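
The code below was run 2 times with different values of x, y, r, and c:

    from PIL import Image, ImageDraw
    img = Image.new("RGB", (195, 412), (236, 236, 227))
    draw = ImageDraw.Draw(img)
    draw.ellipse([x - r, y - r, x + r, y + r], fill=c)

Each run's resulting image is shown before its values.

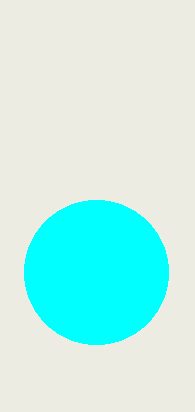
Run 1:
x = 96, y = 272, r = 72, c = 'cyan'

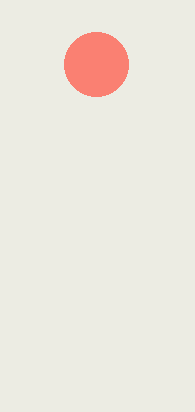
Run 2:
x = 96, y = 64, r = 32, c = 'salmon'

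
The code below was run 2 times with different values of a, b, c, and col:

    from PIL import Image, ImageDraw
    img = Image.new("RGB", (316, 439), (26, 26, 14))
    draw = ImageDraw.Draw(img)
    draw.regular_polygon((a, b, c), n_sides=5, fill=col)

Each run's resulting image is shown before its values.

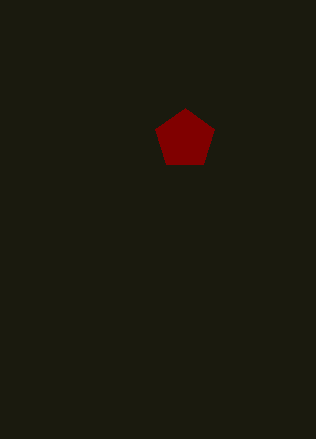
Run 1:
a = 185
b = 139
c = 31
col = 'maroon'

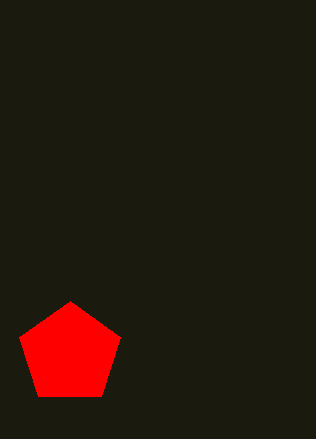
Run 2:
a = 70; b = 354; c = 53; col = 'red'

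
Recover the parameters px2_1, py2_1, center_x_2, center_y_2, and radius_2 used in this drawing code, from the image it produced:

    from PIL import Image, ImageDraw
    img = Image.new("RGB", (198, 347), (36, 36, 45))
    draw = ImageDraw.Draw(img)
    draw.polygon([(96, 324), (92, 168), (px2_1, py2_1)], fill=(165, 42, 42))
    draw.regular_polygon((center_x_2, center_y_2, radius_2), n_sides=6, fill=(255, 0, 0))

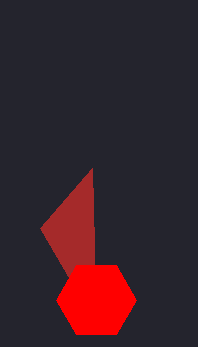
px2_1 = 40, py2_1 = 228, center_x_2 = 96, center_y_2 = 300, radius_2 = 40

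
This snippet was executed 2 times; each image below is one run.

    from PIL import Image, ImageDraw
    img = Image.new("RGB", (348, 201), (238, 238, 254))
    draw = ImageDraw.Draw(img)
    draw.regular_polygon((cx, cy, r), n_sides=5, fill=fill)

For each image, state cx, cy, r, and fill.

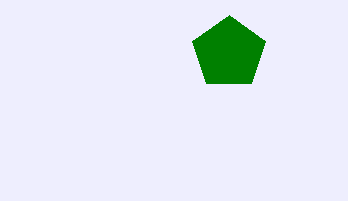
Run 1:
cx = 229, cy = 53, r = 38, fill = 'green'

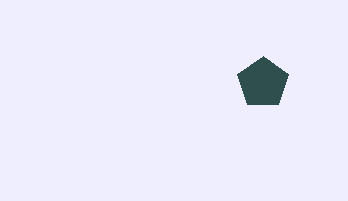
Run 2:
cx = 263
cy = 83
r = 27
fill = 'darkslategray'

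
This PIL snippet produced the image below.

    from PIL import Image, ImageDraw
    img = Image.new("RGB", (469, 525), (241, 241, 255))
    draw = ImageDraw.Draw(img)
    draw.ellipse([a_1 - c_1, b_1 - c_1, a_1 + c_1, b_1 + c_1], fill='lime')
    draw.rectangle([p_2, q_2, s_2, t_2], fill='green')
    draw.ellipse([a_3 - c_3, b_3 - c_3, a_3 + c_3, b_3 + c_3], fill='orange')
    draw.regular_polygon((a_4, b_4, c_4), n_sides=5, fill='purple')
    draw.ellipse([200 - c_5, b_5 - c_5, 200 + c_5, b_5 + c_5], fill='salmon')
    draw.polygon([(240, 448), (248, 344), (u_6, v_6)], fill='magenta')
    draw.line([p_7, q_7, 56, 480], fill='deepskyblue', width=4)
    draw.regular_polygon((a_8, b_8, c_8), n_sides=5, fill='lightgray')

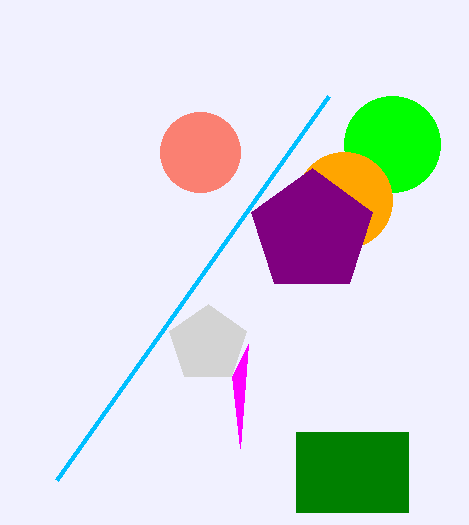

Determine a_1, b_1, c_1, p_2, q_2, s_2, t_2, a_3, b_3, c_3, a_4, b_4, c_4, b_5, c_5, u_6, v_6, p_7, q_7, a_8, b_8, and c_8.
a_1 = 392
b_1 = 144
c_1 = 48
p_2 = 296
q_2 = 432
s_2 = 408
t_2 = 512
a_3 = 344
b_3 = 200
c_3 = 48
a_4 = 312
b_4 = 232
c_4 = 64
b_5 = 152
c_5 = 40
u_6 = 232
v_6 = 376
p_7 = 328
q_7 = 96
a_8 = 208
b_8 = 344
c_8 = 40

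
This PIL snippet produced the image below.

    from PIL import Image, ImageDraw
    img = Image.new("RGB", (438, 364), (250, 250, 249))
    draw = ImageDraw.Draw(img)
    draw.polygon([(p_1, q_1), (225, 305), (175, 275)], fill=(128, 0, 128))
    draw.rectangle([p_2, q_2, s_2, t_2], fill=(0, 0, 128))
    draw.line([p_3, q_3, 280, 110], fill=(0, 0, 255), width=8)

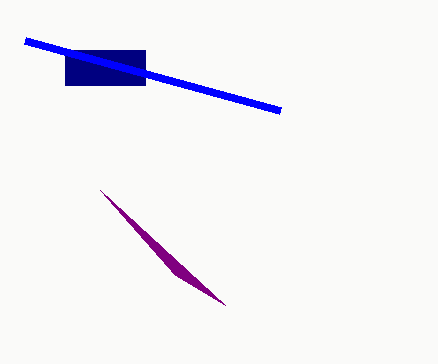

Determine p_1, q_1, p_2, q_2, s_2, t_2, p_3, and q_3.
p_1 = 100
q_1 = 190
p_2 = 65
q_2 = 50
s_2 = 145
t_2 = 85
p_3 = 25
q_3 = 40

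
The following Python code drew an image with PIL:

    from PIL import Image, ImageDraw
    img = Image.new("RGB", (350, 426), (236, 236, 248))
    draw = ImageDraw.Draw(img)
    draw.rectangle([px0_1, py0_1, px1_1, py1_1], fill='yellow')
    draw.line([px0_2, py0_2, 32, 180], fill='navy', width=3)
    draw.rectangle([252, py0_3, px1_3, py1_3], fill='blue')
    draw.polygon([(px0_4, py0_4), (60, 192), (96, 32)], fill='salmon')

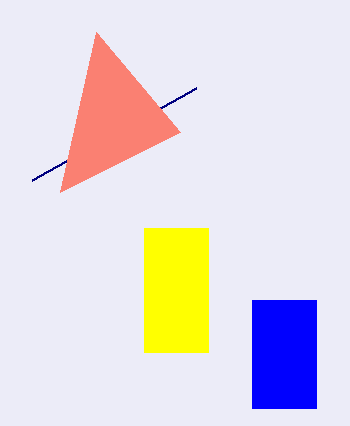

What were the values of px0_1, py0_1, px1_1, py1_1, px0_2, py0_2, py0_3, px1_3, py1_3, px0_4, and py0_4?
px0_1 = 144, py0_1 = 228, px1_1 = 208, py1_1 = 352, px0_2 = 196, py0_2 = 88, py0_3 = 300, px1_3 = 316, py1_3 = 408, px0_4 = 180, py0_4 = 132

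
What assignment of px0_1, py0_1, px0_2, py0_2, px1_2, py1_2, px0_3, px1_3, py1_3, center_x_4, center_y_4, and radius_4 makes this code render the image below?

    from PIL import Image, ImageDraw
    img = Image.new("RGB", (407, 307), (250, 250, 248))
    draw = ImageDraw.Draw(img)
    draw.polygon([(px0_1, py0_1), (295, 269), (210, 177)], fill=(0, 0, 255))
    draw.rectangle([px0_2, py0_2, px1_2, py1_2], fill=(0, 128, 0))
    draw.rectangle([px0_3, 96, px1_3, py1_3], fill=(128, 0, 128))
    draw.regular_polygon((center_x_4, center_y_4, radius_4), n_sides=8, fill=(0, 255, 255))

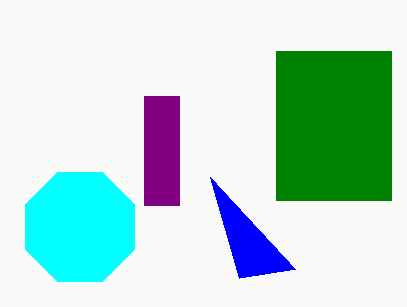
px0_1 = 239, py0_1 = 278, px0_2 = 276, py0_2 = 51, px1_2 = 391, py1_2 = 200, px0_3 = 144, px1_3 = 179, py1_3 = 205, center_x_4 = 80, center_y_4 = 227, radius_4 = 59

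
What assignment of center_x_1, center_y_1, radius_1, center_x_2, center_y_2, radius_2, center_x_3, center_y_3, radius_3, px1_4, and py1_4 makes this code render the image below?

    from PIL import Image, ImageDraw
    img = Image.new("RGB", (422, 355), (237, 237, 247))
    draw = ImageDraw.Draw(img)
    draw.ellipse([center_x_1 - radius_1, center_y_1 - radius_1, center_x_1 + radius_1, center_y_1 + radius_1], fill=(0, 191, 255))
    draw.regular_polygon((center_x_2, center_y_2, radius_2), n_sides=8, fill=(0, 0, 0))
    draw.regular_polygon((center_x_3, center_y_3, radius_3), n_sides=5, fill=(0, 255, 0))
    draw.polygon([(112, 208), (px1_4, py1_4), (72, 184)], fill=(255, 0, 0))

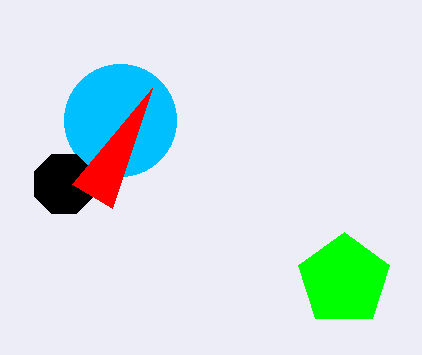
center_x_1 = 120, center_y_1 = 120, radius_1 = 56, center_x_2 = 64, center_y_2 = 184, radius_2 = 32, center_x_3 = 344, center_y_3 = 280, radius_3 = 48, px1_4 = 152, py1_4 = 88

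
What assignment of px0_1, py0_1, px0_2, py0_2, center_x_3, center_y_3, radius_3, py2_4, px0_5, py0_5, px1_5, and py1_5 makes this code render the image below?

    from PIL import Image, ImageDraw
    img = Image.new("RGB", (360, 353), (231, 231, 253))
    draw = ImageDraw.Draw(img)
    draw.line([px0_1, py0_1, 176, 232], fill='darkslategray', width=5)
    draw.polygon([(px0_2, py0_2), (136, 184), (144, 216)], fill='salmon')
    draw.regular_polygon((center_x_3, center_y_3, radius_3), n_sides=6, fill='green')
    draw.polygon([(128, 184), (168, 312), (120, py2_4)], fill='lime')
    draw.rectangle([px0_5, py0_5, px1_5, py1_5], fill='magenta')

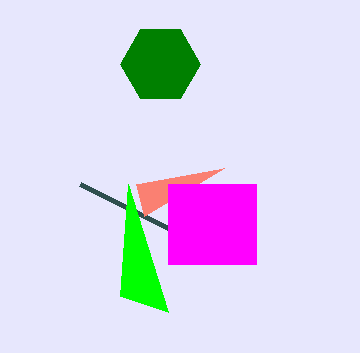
px0_1 = 80; py0_1 = 184; px0_2 = 224; py0_2 = 168; center_x_3 = 160; center_y_3 = 64; radius_3 = 40; py2_4 = 296; px0_5 = 168; py0_5 = 184; px1_5 = 256; py1_5 = 264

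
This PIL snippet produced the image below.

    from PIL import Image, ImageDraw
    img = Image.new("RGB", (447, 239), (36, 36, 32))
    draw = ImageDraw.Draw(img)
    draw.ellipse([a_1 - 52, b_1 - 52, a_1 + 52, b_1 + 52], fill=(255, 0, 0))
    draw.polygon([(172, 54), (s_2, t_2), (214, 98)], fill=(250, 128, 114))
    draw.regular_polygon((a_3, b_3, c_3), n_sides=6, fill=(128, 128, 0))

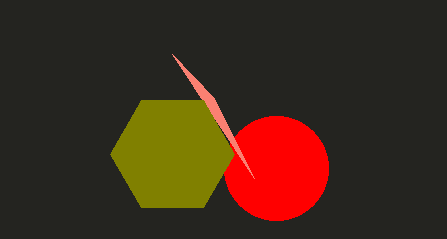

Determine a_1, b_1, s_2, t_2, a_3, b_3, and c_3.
a_1 = 276
b_1 = 168
s_2 = 254
t_2 = 178
a_3 = 172
b_3 = 154
c_3 = 62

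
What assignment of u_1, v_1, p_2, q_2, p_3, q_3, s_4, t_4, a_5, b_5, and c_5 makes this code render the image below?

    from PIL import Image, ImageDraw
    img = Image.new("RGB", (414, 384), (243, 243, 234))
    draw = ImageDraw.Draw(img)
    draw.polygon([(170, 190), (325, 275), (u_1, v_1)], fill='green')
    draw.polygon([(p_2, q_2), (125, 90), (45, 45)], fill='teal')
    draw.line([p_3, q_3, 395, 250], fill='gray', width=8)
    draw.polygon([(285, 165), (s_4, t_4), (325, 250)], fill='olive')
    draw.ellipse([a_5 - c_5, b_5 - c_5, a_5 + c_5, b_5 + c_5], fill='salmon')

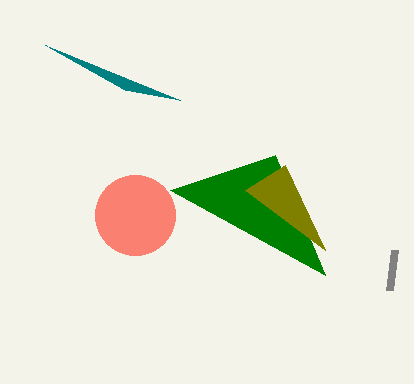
u_1 = 275, v_1 = 155, p_2 = 180, q_2 = 100, p_3 = 390, q_3 = 290, s_4 = 245, t_4 = 190, a_5 = 135, b_5 = 215, c_5 = 40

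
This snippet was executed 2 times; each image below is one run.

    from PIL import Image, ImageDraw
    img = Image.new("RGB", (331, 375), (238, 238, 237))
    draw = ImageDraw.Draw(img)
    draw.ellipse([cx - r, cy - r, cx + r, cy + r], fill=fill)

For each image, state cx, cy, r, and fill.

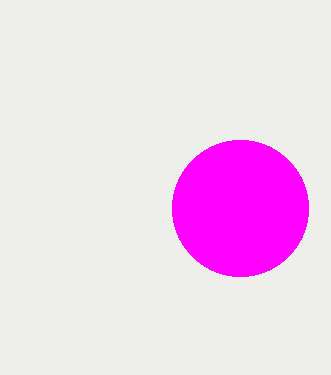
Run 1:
cx = 240; cy = 208; r = 68; fill = 'magenta'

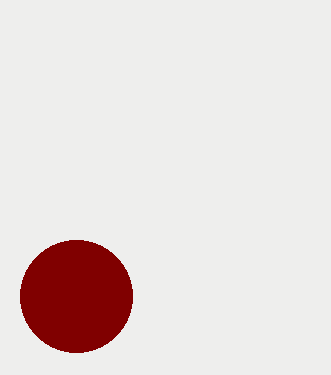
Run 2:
cx = 76; cy = 296; r = 56; fill = 'maroon'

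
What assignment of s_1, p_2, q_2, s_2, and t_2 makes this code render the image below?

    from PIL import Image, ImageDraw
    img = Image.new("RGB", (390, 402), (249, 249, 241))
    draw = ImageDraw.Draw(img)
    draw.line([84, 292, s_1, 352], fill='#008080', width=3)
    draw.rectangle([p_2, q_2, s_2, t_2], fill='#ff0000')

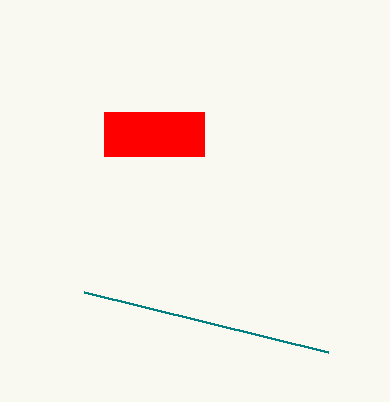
s_1 = 328, p_2 = 104, q_2 = 112, s_2 = 204, t_2 = 156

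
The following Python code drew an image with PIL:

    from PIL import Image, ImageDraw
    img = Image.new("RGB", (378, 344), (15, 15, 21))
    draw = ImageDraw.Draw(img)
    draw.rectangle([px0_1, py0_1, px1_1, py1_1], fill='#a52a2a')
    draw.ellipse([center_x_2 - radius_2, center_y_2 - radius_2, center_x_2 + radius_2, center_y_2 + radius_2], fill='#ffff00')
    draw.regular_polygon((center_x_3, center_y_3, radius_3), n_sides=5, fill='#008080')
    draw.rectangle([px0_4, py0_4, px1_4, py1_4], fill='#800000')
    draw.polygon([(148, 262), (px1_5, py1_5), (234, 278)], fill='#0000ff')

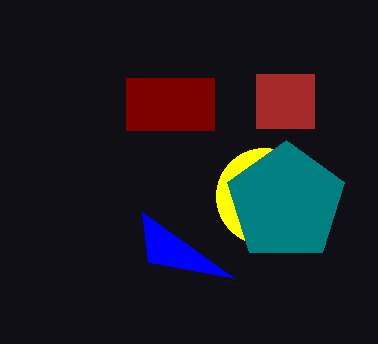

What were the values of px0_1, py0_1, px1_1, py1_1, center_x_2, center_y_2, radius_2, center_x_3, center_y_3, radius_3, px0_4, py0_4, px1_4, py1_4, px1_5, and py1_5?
px0_1 = 256, py0_1 = 74, px1_1 = 314, py1_1 = 128, center_x_2 = 264, center_y_2 = 196, radius_2 = 48, center_x_3 = 286, center_y_3 = 202, radius_3 = 62, px0_4 = 126, py0_4 = 78, px1_4 = 214, py1_4 = 130, px1_5 = 142, py1_5 = 212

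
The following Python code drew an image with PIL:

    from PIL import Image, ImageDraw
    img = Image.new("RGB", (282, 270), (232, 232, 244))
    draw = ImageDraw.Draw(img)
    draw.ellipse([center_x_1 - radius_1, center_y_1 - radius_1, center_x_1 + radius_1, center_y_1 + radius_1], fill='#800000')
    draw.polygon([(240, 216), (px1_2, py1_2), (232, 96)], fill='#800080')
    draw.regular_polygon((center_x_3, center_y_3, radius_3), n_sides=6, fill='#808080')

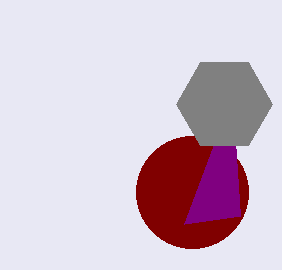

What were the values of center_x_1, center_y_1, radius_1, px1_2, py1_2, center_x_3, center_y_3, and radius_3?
center_x_1 = 192; center_y_1 = 192; radius_1 = 56; px1_2 = 184; py1_2 = 224; center_x_3 = 224; center_y_3 = 104; radius_3 = 48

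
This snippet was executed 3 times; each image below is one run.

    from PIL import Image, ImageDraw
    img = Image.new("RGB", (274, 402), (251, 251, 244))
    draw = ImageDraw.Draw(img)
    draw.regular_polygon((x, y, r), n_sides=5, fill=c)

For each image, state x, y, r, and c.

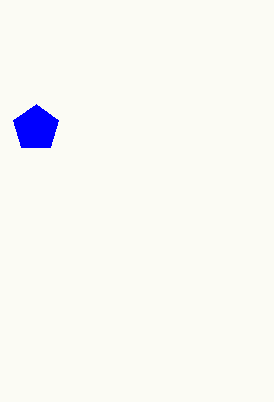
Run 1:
x = 36
y = 128
r = 24
c = 'blue'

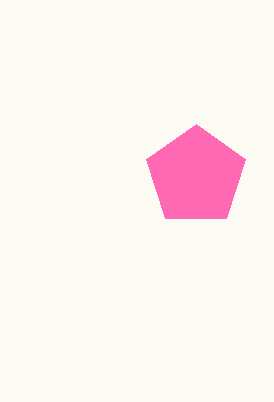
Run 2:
x = 196; y = 176; r = 52; c = 'hotpink'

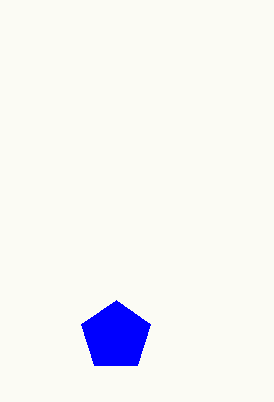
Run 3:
x = 116, y = 336, r = 36, c = 'blue'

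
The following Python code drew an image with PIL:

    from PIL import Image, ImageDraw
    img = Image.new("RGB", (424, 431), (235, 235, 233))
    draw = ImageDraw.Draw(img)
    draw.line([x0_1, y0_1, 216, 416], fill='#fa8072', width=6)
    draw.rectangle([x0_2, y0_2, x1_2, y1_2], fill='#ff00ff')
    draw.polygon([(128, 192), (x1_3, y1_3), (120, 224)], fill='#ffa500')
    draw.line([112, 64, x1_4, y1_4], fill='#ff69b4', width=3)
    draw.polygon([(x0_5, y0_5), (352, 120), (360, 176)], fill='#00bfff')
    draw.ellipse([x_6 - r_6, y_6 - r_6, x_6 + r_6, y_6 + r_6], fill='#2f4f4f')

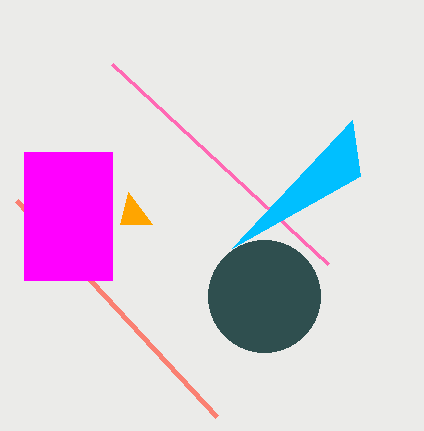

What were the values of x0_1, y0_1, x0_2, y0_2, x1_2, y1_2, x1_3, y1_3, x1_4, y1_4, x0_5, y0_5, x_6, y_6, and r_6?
x0_1 = 16; y0_1 = 200; x0_2 = 24; y0_2 = 152; x1_2 = 112; y1_2 = 280; x1_3 = 152; y1_3 = 224; x1_4 = 328; y1_4 = 264; x0_5 = 232; y0_5 = 248; x_6 = 264; y_6 = 296; r_6 = 56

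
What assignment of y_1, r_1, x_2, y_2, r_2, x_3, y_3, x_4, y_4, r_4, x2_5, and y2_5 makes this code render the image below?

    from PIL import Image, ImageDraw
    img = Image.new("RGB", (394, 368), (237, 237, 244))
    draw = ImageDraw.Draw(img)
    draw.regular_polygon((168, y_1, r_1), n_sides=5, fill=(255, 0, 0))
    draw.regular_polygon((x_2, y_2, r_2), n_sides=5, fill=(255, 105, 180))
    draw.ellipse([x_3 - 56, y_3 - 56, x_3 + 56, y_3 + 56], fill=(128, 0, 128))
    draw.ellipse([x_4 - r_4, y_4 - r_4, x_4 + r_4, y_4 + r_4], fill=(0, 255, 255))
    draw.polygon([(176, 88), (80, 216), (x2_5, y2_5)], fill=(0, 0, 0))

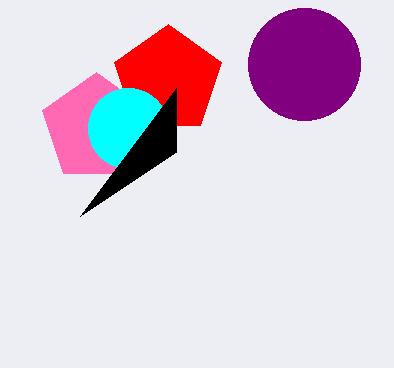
y_1 = 80
r_1 = 56
x_2 = 96
y_2 = 128
r_2 = 56
x_3 = 304
y_3 = 64
x_4 = 128
y_4 = 128
r_4 = 40
x2_5 = 176
y2_5 = 152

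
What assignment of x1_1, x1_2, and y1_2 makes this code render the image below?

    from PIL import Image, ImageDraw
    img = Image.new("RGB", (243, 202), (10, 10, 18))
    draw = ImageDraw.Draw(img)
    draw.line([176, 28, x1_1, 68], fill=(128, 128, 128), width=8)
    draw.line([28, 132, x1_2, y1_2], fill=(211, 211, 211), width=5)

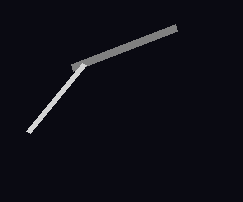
x1_1 = 72, x1_2 = 84, y1_2 = 64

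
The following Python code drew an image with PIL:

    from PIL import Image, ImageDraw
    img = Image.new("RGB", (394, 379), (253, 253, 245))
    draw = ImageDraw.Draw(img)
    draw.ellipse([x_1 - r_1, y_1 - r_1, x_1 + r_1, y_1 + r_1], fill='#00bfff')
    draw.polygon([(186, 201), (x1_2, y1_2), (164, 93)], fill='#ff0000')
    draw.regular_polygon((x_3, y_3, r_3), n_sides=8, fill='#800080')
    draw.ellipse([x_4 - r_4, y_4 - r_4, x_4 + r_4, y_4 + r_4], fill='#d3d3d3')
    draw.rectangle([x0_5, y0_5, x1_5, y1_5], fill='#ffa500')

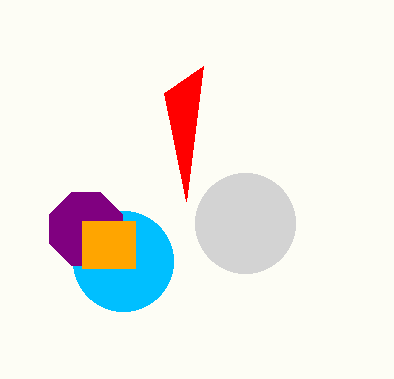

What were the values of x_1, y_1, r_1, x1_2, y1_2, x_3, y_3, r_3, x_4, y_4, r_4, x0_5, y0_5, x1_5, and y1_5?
x_1 = 123; y_1 = 261; r_1 = 50; x1_2 = 203; y1_2 = 66; x_3 = 86; y_3 = 229; r_3 = 39; x_4 = 245; y_4 = 223; r_4 = 50; x0_5 = 82; y0_5 = 221; x1_5 = 135; y1_5 = 268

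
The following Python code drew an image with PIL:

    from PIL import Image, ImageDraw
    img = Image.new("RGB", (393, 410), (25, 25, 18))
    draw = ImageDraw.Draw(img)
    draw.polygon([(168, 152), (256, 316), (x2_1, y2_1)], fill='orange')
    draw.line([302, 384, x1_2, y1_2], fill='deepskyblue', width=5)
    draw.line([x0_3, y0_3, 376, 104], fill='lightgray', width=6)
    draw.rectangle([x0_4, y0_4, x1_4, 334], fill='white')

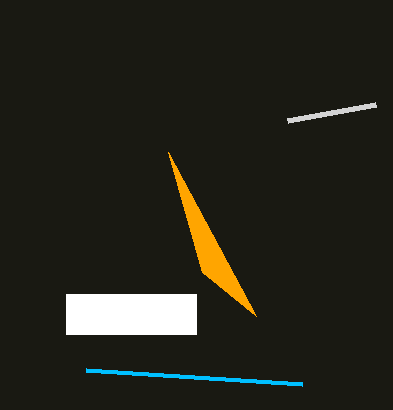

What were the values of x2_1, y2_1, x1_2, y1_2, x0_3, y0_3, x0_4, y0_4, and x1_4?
x2_1 = 202; y2_1 = 272; x1_2 = 86; y1_2 = 370; x0_3 = 288; y0_3 = 120; x0_4 = 66; y0_4 = 294; x1_4 = 196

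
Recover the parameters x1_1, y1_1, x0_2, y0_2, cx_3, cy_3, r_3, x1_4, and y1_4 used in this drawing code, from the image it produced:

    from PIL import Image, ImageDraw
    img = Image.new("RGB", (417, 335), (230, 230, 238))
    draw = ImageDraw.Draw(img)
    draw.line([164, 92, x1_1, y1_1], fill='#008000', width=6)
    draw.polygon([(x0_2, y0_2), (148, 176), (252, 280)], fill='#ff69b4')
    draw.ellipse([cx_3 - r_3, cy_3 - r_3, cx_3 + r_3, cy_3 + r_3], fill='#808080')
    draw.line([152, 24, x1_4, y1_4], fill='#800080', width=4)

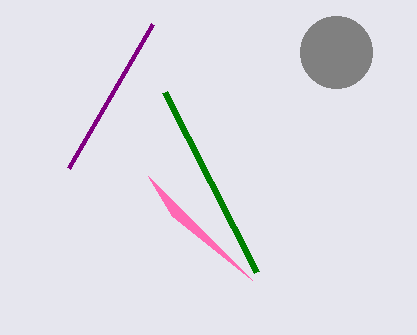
x1_1 = 256; y1_1 = 272; x0_2 = 172; y0_2 = 216; cx_3 = 336; cy_3 = 52; r_3 = 36; x1_4 = 68; y1_4 = 168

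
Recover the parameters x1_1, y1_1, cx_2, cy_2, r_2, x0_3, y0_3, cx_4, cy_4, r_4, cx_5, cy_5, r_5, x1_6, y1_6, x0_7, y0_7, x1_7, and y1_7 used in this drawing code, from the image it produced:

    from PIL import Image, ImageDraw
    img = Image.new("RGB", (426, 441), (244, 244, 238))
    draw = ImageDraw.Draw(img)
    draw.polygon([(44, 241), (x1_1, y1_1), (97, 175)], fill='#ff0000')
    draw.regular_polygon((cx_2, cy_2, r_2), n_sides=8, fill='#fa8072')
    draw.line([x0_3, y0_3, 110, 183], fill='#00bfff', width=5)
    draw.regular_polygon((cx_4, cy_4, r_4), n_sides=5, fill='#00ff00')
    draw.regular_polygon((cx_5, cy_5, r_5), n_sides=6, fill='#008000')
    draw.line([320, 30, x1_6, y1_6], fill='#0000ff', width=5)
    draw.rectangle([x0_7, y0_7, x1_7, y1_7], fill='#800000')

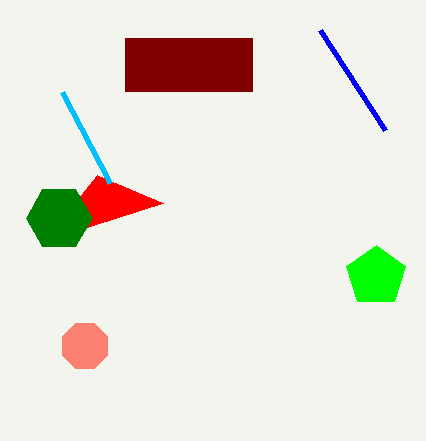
x1_1 = 163
y1_1 = 203
cx_2 = 85
cy_2 = 346
r_2 = 24
x0_3 = 62
y0_3 = 92
cx_4 = 376
cy_4 = 276
r_4 = 31
cx_5 = 59
cy_5 = 218
r_5 = 33
x1_6 = 385
y1_6 = 130
x0_7 = 125
y0_7 = 38
x1_7 = 252
y1_7 = 91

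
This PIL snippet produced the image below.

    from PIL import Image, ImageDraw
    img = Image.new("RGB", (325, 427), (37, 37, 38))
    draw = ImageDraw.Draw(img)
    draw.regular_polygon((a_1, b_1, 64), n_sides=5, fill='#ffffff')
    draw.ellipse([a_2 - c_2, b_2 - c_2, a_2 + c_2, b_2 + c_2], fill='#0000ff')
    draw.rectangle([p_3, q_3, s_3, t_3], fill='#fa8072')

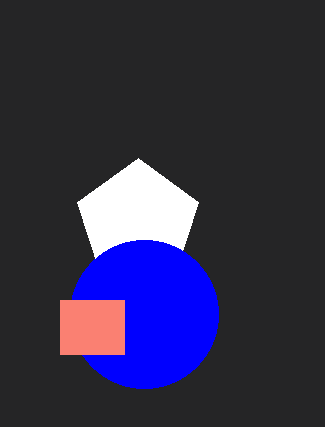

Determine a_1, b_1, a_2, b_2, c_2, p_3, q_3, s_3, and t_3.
a_1 = 138; b_1 = 222; a_2 = 144; b_2 = 314; c_2 = 74; p_3 = 60; q_3 = 300; s_3 = 124; t_3 = 354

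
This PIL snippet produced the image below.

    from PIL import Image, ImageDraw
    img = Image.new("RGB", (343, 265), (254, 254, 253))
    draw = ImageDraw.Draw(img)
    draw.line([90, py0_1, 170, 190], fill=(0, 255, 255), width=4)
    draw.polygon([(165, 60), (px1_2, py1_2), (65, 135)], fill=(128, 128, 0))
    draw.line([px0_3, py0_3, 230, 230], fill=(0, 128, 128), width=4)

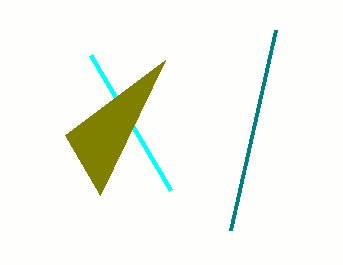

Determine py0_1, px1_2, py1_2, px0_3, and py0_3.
py0_1 = 55; px1_2 = 100; py1_2 = 195; px0_3 = 275; py0_3 = 30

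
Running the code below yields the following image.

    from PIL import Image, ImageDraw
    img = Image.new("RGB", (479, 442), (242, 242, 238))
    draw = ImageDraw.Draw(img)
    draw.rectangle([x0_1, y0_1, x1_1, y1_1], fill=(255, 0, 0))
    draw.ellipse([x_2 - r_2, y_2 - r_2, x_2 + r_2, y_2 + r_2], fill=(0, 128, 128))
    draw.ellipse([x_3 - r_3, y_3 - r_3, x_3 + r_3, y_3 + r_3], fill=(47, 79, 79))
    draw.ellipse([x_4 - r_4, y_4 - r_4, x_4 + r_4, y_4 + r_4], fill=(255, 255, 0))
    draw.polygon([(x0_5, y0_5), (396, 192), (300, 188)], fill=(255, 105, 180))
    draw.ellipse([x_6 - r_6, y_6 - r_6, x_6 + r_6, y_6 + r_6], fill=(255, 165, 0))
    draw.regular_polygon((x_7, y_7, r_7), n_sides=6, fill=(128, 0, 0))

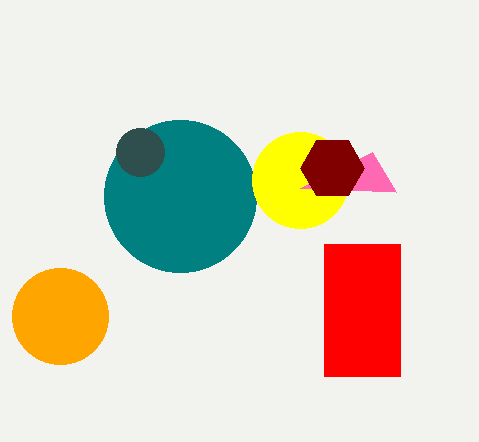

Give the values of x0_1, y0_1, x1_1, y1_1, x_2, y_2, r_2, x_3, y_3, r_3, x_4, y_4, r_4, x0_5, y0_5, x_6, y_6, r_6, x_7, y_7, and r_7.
x0_1 = 324
y0_1 = 244
x1_1 = 400
y1_1 = 376
x_2 = 180
y_2 = 196
r_2 = 76
x_3 = 140
y_3 = 152
r_3 = 24
x_4 = 300
y_4 = 180
r_4 = 48
x0_5 = 372
y0_5 = 152
x_6 = 60
y_6 = 316
r_6 = 48
x_7 = 332
y_7 = 168
r_7 = 32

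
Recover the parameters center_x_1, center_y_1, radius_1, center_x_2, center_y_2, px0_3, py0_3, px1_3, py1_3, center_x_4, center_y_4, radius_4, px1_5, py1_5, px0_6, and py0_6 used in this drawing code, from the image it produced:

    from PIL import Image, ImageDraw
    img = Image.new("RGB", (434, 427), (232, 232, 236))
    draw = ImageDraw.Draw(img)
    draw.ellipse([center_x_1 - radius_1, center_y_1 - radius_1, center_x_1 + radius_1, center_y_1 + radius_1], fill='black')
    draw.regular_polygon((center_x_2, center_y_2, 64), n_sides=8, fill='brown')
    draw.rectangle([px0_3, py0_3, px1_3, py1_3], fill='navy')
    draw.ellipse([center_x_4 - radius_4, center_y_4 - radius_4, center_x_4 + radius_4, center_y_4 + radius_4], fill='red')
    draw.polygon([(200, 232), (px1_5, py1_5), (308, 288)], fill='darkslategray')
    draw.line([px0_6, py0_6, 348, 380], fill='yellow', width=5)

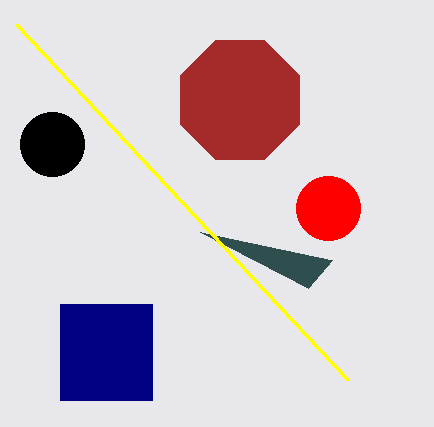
center_x_1 = 52
center_y_1 = 144
radius_1 = 32
center_x_2 = 240
center_y_2 = 100
px0_3 = 60
py0_3 = 304
px1_3 = 152
py1_3 = 400
center_x_4 = 328
center_y_4 = 208
radius_4 = 32
px1_5 = 332
py1_5 = 260
px0_6 = 16
py0_6 = 24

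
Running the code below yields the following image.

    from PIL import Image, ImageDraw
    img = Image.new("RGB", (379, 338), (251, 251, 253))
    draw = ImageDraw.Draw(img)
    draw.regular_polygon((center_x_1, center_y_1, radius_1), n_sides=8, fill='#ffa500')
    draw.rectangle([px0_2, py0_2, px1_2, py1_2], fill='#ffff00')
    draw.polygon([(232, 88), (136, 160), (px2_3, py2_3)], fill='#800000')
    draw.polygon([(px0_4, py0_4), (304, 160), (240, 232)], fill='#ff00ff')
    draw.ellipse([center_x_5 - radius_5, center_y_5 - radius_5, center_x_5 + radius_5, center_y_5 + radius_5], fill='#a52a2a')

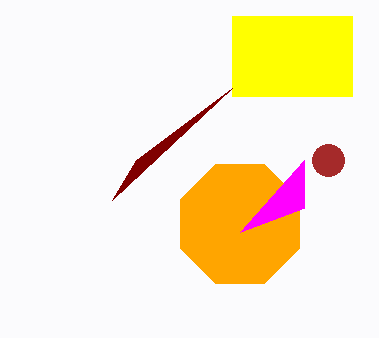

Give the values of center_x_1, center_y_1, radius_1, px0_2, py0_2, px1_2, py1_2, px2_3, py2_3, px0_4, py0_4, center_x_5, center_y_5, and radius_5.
center_x_1 = 240
center_y_1 = 224
radius_1 = 64
px0_2 = 232
py0_2 = 16
px1_2 = 352
py1_2 = 96
px2_3 = 112
py2_3 = 200
px0_4 = 304
py0_4 = 208
center_x_5 = 328
center_y_5 = 160
radius_5 = 16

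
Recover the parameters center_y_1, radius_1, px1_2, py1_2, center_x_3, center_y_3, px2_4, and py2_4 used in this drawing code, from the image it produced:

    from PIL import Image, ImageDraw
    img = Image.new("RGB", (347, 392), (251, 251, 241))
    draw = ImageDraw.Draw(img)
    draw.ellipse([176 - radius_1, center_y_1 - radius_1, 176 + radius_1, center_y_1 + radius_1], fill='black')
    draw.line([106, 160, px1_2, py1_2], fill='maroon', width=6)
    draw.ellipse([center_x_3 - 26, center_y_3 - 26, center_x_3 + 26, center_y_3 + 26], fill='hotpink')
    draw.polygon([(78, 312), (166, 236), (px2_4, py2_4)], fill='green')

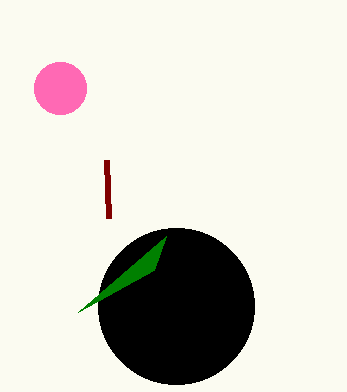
center_y_1 = 306
radius_1 = 78
px1_2 = 108
py1_2 = 218
center_x_3 = 60
center_y_3 = 88
px2_4 = 154
py2_4 = 270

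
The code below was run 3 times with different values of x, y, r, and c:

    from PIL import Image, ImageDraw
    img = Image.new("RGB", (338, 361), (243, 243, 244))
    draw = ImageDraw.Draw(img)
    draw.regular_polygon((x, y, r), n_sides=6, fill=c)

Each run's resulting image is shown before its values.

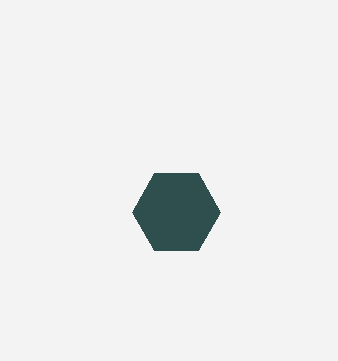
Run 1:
x = 176; y = 212; r = 44; c = 'darkslategray'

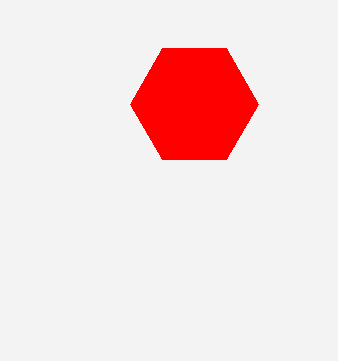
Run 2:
x = 194, y = 104, r = 64, c = 'red'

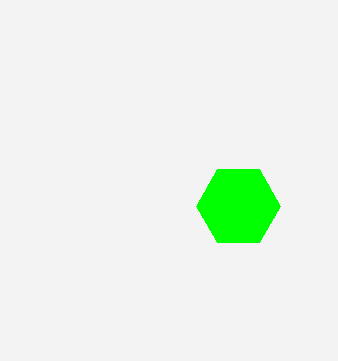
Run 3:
x = 238, y = 206, r = 42, c = 'lime'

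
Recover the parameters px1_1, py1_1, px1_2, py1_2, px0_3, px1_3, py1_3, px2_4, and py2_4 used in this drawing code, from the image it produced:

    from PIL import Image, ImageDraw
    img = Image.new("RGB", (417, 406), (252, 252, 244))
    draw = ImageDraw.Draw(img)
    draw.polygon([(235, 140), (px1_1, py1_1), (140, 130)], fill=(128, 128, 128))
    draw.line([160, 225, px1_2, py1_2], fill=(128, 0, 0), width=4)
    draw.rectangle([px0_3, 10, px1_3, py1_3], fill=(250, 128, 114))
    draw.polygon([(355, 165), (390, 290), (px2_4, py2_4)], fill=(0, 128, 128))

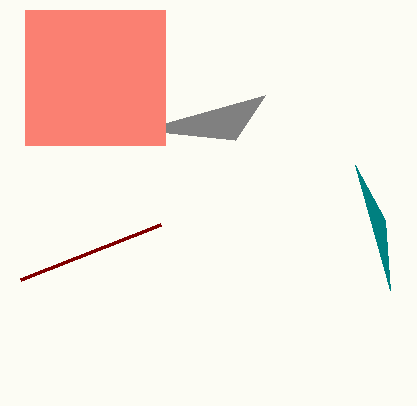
px1_1 = 265; py1_1 = 95; px1_2 = 20; py1_2 = 280; px0_3 = 25; px1_3 = 165; py1_3 = 145; px2_4 = 385; py2_4 = 220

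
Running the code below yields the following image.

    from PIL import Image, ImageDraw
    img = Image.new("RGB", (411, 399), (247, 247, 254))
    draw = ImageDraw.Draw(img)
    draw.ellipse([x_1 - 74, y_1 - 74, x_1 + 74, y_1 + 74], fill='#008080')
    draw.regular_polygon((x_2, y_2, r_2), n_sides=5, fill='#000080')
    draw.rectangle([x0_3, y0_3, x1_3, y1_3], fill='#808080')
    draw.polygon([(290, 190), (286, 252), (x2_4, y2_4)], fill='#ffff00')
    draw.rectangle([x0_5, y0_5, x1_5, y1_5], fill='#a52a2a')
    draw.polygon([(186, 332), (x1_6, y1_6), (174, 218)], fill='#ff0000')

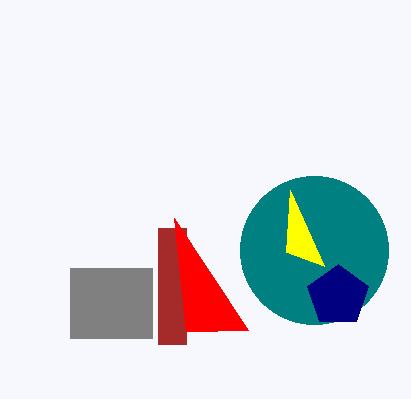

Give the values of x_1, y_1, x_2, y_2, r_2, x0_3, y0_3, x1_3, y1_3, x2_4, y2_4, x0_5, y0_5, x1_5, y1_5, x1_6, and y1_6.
x_1 = 314; y_1 = 250; x_2 = 338; y_2 = 296; r_2 = 32; x0_3 = 70; y0_3 = 268; x1_3 = 152; y1_3 = 338; x2_4 = 324; y2_4 = 266; x0_5 = 158; y0_5 = 228; x1_5 = 186; y1_5 = 344; x1_6 = 248; y1_6 = 330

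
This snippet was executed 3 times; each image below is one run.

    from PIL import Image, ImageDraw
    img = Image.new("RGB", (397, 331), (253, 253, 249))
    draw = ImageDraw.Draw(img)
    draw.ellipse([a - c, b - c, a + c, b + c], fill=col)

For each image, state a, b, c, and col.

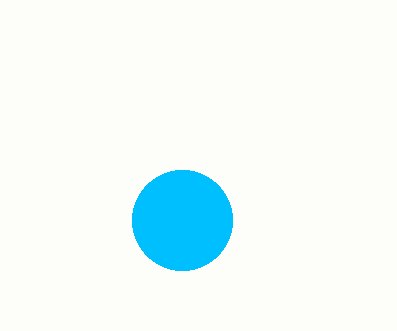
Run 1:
a = 182, b = 220, c = 50, col = 'deepskyblue'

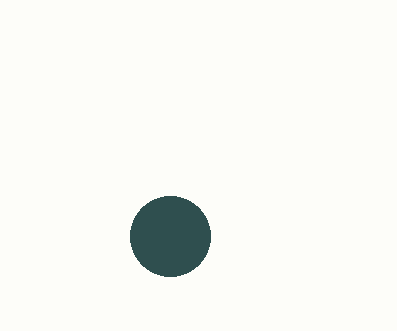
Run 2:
a = 170, b = 236, c = 40, col = 'darkslategray'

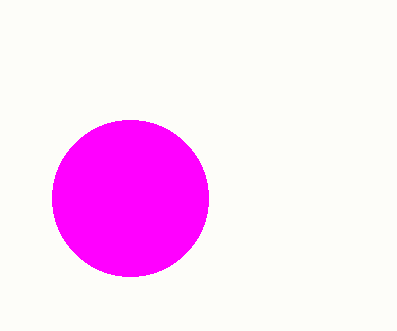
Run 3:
a = 130, b = 198, c = 78, col = 'magenta'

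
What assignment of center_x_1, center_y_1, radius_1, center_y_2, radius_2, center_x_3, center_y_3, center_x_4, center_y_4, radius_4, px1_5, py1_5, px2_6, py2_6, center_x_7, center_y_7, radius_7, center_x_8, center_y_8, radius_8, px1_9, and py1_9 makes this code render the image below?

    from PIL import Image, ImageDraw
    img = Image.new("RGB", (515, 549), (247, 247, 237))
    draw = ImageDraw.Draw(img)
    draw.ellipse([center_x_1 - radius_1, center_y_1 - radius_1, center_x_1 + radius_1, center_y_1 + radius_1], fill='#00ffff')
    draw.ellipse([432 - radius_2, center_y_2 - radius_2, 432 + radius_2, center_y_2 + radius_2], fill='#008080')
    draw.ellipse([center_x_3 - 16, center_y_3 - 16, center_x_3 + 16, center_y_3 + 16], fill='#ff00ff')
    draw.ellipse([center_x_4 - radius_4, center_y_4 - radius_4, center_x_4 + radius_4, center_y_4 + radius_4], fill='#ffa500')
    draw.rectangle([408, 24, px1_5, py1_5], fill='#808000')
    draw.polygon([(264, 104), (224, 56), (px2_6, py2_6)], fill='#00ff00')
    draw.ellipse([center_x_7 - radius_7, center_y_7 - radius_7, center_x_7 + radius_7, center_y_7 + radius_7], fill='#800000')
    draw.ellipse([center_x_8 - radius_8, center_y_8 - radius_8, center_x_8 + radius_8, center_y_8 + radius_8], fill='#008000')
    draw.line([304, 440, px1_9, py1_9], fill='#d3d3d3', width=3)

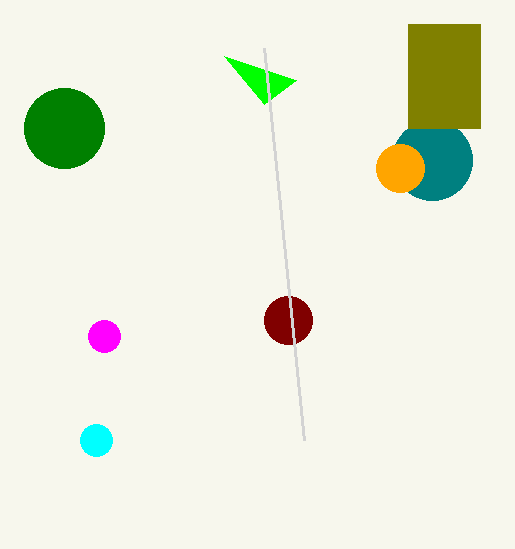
center_x_1 = 96
center_y_1 = 440
radius_1 = 16
center_y_2 = 160
radius_2 = 40
center_x_3 = 104
center_y_3 = 336
center_x_4 = 400
center_y_4 = 168
radius_4 = 24
px1_5 = 480
py1_5 = 128
px2_6 = 296
py2_6 = 80
center_x_7 = 288
center_y_7 = 320
radius_7 = 24
center_x_8 = 64
center_y_8 = 128
radius_8 = 40
px1_9 = 264
py1_9 = 48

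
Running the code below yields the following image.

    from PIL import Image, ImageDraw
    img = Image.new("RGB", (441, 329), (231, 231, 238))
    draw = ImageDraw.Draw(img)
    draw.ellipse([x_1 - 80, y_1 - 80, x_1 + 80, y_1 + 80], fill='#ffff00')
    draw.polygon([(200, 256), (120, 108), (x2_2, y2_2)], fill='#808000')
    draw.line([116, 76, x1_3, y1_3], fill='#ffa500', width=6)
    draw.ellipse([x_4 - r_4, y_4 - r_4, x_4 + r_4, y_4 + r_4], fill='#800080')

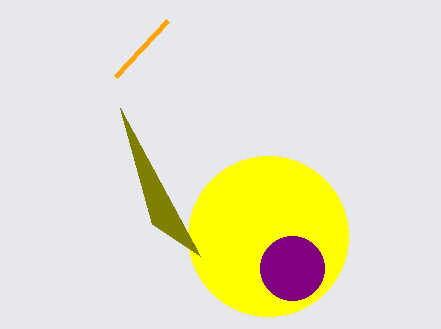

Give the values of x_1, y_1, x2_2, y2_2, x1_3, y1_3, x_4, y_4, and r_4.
x_1 = 268, y_1 = 236, x2_2 = 152, y2_2 = 224, x1_3 = 168, y1_3 = 20, x_4 = 292, y_4 = 268, r_4 = 32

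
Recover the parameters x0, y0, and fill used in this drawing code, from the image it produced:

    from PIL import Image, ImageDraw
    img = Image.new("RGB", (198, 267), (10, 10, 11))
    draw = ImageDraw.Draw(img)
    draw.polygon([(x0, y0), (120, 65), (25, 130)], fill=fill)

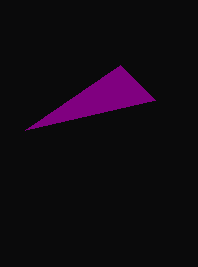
x0 = 155
y0 = 100
fill = 'purple'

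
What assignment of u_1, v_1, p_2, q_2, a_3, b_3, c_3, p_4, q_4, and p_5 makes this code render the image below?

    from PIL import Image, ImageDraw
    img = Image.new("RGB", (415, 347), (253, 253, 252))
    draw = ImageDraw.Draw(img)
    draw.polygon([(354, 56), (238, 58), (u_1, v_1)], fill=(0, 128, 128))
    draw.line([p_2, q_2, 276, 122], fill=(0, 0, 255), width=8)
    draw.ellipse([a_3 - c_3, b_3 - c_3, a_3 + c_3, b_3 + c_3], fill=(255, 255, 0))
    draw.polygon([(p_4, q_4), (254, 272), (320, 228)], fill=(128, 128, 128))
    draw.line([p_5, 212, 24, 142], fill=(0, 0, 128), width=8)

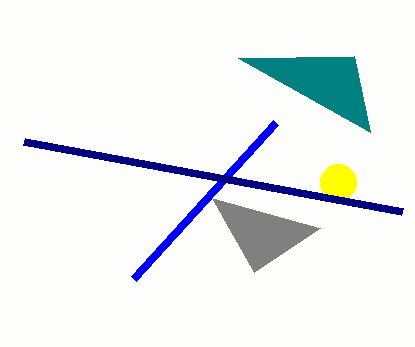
u_1 = 370
v_1 = 132
p_2 = 134
q_2 = 278
a_3 = 338
b_3 = 182
c_3 = 18
p_4 = 212
q_4 = 198
p_5 = 402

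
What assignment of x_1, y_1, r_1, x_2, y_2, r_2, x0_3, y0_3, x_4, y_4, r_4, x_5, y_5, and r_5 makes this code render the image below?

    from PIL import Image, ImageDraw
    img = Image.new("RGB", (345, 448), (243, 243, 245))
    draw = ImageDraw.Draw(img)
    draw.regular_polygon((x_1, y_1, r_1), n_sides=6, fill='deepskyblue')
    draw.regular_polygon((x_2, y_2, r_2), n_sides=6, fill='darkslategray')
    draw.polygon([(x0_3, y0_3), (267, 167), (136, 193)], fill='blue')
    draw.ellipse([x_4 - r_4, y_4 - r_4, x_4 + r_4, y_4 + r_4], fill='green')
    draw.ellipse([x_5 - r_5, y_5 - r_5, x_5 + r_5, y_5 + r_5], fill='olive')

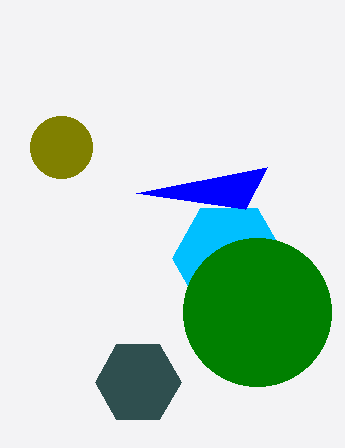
x_1 = 229, y_1 = 258, r_1 = 57, x_2 = 138, y_2 = 382, r_2 = 43, x0_3 = 245, y0_3 = 209, x_4 = 257, y_4 = 312, r_4 = 74, x_5 = 61, y_5 = 147, r_5 = 31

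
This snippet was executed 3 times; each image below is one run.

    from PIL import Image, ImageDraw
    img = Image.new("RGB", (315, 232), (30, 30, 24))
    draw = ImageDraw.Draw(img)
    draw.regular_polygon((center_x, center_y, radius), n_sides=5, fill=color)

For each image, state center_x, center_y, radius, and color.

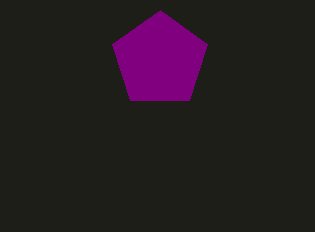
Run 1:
center_x = 160, center_y = 60, radius = 50, color = 'purple'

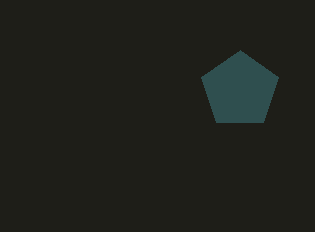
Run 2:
center_x = 240, center_y = 90, radius = 40, color = 'darkslategray'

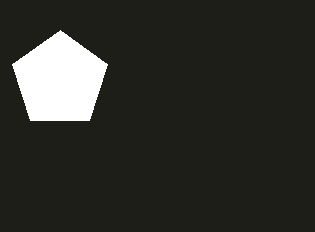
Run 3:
center_x = 60, center_y = 80, radius = 50, color = 'white'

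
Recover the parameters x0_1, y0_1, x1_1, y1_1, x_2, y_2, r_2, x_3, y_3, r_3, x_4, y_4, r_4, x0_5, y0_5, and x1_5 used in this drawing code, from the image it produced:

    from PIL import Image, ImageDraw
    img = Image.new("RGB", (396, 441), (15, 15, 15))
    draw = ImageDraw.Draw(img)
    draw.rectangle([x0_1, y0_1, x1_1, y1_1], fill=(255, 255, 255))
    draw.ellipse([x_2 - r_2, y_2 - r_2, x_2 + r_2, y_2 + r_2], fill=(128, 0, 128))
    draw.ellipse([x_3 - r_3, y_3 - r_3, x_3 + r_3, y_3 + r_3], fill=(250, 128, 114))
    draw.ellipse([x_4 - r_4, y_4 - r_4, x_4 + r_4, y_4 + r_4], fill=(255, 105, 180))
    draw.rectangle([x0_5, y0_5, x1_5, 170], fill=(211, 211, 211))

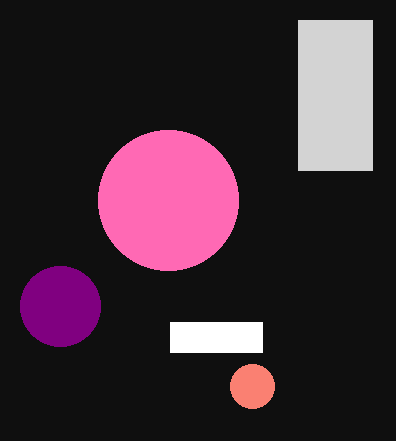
x0_1 = 170, y0_1 = 322, x1_1 = 262, y1_1 = 352, x_2 = 60, y_2 = 306, r_2 = 40, x_3 = 252, y_3 = 386, r_3 = 22, x_4 = 168, y_4 = 200, r_4 = 70, x0_5 = 298, y0_5 = 20, x1_5 = 372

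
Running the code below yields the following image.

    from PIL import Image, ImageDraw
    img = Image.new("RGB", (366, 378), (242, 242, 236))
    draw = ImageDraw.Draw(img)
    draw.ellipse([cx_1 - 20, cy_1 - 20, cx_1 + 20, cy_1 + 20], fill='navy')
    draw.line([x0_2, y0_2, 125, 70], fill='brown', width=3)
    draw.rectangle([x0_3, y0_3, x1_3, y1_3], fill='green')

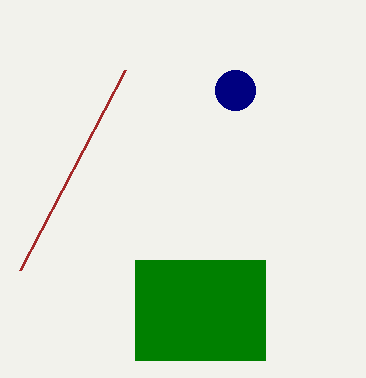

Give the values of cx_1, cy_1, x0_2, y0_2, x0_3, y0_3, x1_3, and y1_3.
cx_1 = 235
cy_1 = 90
x0_2 = 20
y0_2 = 270
x0_3 = 135
y0_3 = 260
x1_3 = 265
y1_3 = 360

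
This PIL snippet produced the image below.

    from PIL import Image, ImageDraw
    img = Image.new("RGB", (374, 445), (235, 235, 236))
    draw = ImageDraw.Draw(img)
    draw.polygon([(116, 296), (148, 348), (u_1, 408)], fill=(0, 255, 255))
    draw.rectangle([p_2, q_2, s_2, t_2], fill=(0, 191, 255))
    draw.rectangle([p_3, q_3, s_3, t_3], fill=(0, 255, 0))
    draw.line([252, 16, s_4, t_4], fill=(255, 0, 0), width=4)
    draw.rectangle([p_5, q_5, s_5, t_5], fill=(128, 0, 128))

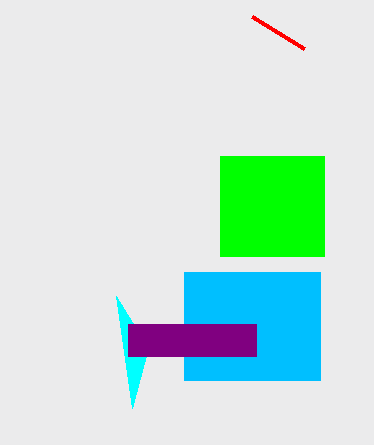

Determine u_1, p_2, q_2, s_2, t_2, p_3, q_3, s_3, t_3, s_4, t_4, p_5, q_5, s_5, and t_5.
u_1 = 132; p_2 = 184; q_2 = 272; s_2 = 320; t_2 = 380; p_3 = 220; q_3 = 156; s_3 = 324; t_3 = 256; s_4 = 304; t_4 = 48; p_5 = 128; q_5 = 324; s_5 = 256; t_5 = 356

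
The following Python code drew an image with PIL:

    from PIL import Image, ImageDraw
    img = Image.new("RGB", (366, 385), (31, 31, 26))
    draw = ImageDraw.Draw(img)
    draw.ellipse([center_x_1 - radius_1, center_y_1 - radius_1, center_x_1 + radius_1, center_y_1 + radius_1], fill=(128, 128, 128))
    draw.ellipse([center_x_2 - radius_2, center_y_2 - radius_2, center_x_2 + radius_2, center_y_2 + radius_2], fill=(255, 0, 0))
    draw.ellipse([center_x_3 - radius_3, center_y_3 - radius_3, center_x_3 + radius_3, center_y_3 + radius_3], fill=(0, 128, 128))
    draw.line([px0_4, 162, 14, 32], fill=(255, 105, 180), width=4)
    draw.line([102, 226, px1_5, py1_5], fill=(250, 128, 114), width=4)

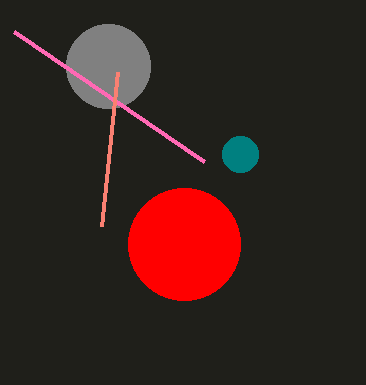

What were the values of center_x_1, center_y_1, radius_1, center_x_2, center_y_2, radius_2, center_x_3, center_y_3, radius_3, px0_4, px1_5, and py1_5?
center_x_1 = 108; center_y_1 = 66; radius_1 = 42; center_x_2 = 184; center_y_2 = 244; radius_2 = 56; center_x_3 = 240; center_y_3 = 154; radius_3 = 18; px0_4 = 204; px1_5 = 118; py1_5 = 72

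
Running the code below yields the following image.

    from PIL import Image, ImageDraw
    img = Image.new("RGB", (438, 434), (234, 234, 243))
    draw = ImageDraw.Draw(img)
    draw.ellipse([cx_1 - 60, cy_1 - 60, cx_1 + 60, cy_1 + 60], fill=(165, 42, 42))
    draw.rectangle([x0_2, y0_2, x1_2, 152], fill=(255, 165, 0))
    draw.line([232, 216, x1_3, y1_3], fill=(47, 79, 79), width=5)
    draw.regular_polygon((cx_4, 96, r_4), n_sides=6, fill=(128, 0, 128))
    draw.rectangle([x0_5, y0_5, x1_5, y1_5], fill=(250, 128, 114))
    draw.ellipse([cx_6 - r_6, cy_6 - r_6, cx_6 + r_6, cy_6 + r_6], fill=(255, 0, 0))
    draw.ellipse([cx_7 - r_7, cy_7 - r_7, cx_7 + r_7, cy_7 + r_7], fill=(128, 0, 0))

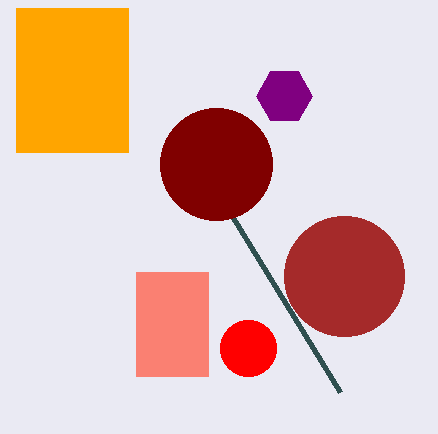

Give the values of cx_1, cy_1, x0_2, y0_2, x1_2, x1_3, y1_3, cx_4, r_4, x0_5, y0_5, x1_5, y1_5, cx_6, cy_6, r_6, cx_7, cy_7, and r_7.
cx_1 = 344, cy_1 = 276, x0_2 = 16, y0_2 = 8, x1_2 = 128, x1_3 = 340, y1_3 = 392, cx_4 = 284, r_4 = 28, x0_5 = 136, y0_5 = 272, x1_5 = 208, y1_5 = 376, cx_6 = 248, cy_6 = 348, r_6 = 28, cx_7 = 216, cy_7 = 164, r_7 = 56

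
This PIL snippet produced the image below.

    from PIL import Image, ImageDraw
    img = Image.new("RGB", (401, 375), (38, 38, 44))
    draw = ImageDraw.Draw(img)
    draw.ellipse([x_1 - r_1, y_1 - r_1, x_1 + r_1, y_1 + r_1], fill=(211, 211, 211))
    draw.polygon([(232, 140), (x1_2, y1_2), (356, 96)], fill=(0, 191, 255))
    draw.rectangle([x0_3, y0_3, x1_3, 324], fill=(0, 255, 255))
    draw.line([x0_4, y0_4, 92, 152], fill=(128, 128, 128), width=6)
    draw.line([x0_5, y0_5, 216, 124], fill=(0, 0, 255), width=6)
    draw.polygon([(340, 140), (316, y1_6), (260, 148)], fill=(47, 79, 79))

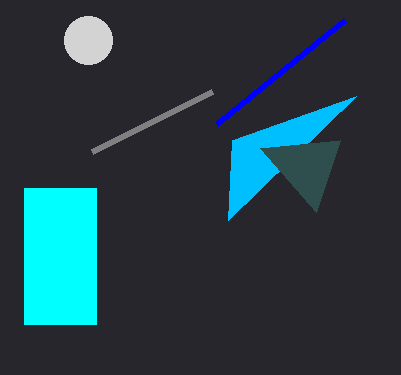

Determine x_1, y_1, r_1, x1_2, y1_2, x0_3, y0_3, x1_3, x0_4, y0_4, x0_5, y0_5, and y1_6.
x_1 = 88
y_1 = 40
r_1 = 24
x1_2 = 228
y1_2 = 220
x0_3 = 24
y0_3 = 188
x1_3 = 96
x0_4 = 212
y0_4 = 92
x0_5 = 344
y0_5 = 20
y1_6 = 212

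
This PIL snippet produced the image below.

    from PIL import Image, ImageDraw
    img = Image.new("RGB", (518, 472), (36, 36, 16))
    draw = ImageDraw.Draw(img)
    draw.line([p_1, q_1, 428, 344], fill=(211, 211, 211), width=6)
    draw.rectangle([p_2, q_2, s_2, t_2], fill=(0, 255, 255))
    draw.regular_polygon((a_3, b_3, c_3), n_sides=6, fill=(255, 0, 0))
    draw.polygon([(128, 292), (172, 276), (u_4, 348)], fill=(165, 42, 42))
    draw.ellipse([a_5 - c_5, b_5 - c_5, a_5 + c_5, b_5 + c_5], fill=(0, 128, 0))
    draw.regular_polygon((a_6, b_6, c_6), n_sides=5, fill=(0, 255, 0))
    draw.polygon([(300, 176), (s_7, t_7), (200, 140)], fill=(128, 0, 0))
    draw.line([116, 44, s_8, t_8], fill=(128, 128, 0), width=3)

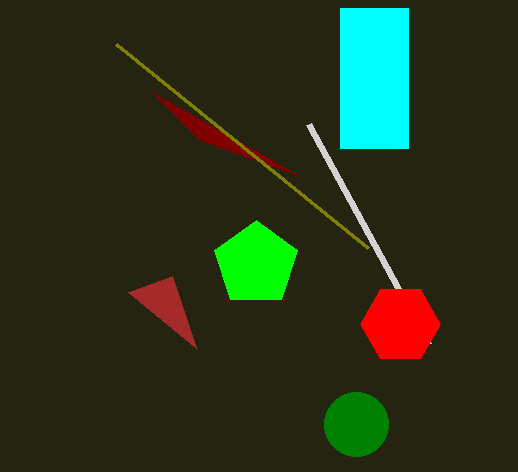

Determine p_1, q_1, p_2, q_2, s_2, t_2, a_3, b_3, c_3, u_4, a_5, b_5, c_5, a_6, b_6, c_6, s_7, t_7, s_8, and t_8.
p_1 = 308; q_1 = 124; p_2 = 340; q_2 = 8; s_2 = 408; t_2 = 148; a_3 = 400; b_3 = 324; c_3 = 40; u_4 = 196; a_5 = 356; b_5 = 424; c_5 = 32; a_6 = 256; b_6 = 264; c_6 = 44; s_7 = 152; t_7 = 92; s_8 = 368; t_8 = 248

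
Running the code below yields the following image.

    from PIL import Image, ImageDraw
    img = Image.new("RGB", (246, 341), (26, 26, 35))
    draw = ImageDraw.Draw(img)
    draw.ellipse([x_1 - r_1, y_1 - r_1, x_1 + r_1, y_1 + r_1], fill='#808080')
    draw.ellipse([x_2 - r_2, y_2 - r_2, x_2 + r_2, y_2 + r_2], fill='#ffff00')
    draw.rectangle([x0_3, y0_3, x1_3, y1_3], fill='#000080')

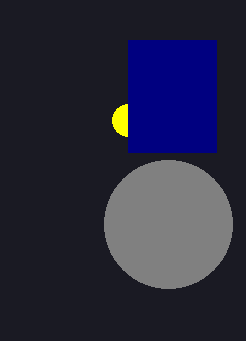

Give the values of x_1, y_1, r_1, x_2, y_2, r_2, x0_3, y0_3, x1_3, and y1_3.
x_1 = 168
y_1 = 224
r_1 = 64
x_2 = 128
y_2 = 120
r_2 = 16
x0_3 = 128
y0_3 = 40
x1_3 = 216
y1_3 = 152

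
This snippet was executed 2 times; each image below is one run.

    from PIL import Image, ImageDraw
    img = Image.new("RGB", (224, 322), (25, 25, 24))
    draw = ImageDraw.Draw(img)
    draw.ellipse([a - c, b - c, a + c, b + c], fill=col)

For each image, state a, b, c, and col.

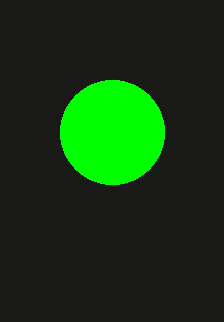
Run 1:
a = 112
b = 132
c = 52
col = 'lime'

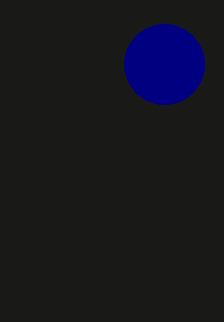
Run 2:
a = 164
b = 64
c = 40
col = 'navy'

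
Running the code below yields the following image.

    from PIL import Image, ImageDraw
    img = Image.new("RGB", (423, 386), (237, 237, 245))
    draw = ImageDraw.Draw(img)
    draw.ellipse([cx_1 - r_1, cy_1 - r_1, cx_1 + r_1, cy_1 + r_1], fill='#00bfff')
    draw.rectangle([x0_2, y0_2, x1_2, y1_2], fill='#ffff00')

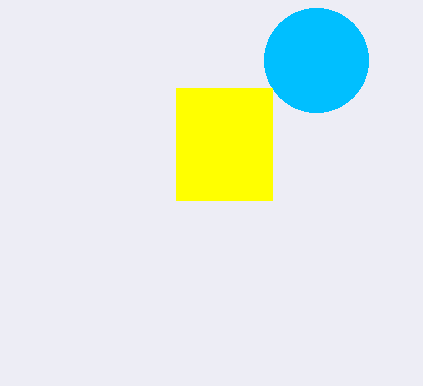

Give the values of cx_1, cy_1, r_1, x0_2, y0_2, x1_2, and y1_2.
cx_1 = 316, cy_1 = 60, r_1 = 52, x0_2 = 176, y0_2 = 88, x1_2 = 272, y1_2 = 200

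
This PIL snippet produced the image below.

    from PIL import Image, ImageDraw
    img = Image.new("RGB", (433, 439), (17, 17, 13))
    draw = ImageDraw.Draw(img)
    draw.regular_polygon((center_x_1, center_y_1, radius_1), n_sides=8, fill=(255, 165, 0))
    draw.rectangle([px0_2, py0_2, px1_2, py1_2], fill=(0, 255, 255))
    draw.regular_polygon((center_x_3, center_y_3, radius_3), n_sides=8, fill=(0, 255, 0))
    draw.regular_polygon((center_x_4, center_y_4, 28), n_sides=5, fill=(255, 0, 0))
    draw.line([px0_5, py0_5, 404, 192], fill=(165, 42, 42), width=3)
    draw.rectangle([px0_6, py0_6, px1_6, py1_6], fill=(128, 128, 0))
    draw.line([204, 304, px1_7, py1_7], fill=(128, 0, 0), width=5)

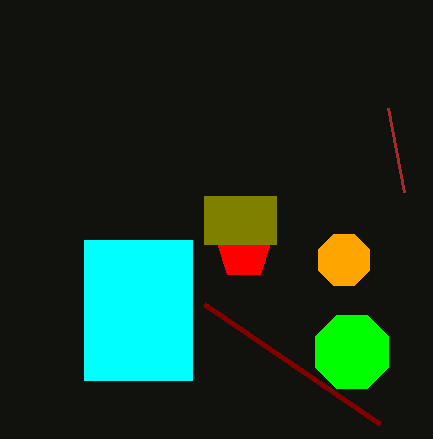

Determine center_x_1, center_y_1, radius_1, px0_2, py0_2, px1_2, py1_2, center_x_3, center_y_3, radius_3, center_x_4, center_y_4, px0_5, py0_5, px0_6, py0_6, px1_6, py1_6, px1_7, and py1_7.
center_x_1 = 344; center_y_1 = 260; radius_1 = 28; px0_2 = 84; py0_2 = 240; px1_2 = 192; py1_2 = 380; center_x_3 = 352; center_y_3 = 352; radius_3 = 40; center_x_4 = 244; center_y_4 = 252; px0_5 = 388; py0_5 = 108; px0_6 = 204; py0_6 = 196; px1_6 = 276; py1_6 = 244; px1_7 = 380; py1_7 = 424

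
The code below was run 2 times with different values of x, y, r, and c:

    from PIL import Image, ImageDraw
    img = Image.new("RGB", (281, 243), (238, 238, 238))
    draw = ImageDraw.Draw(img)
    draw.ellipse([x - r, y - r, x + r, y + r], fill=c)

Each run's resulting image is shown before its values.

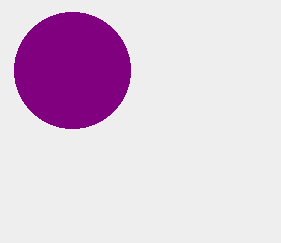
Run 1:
x = 72; y = 70; r = 58; c = 'purple'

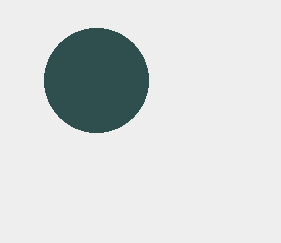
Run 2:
x = 96; y = 80; r = 52; c = 'darkslategray'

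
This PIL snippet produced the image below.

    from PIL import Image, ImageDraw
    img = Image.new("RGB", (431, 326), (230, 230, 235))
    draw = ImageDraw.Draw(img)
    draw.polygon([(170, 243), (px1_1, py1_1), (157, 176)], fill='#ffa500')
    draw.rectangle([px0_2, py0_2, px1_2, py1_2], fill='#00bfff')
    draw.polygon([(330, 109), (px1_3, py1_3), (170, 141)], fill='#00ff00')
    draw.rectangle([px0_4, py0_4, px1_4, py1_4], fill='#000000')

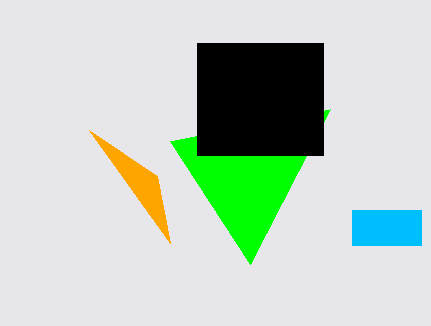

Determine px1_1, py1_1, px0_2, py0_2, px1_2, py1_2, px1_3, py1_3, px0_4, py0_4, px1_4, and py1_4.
px1_1 = 89
py1_1 = 130
px0_2 = 352
py0_2 = 210
px1_2 = 421
py1_2 = 245
px1_3 = 250
py1_3 = 264
px0_4 = 197
py0_4 = 43
px1_4 = 323
py1_4 = 155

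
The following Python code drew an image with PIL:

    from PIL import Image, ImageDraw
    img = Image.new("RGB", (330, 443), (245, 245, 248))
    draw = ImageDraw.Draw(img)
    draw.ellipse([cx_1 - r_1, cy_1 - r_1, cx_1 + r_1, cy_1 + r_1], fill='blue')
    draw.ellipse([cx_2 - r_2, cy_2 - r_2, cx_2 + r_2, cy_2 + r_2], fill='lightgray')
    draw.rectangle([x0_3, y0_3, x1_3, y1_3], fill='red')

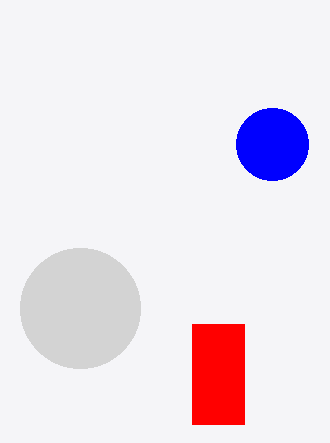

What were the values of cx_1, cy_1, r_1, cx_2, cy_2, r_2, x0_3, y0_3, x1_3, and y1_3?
cx_1 = 272, cy_1 = 144, r_1 = 36, cx_2 = 80, cy_2 = 308, r_2 = 60, x0_3 = 192, y0_3 = 324, x1_3 = 244, y1_3 = 424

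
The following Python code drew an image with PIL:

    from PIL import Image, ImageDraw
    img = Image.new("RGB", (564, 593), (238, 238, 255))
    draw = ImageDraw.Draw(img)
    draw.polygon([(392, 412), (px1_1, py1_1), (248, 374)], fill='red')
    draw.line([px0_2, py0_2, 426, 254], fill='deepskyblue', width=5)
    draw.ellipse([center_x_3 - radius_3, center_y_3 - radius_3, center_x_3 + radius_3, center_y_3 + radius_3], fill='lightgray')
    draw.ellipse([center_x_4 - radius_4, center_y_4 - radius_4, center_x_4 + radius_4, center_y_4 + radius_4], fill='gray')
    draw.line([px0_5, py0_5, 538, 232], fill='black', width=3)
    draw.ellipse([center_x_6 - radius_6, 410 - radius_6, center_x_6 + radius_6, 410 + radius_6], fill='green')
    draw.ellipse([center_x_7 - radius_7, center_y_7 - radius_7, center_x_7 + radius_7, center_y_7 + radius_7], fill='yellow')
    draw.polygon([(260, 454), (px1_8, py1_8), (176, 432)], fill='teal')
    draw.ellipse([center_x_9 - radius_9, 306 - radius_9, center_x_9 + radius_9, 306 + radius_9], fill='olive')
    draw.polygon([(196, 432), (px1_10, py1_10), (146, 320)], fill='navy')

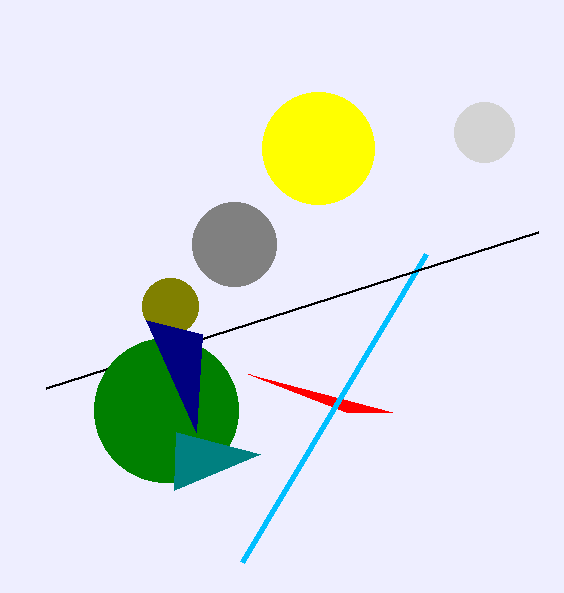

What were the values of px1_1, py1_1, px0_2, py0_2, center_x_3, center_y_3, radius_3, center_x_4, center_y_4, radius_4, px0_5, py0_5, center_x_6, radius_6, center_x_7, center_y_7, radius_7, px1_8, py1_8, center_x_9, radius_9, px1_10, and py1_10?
px1_1 = 346; py1_1 = 412; px0_2 = 242; py0_2 = 562; center_x_3 = 484; center_y_3 = 132; radius_3 = 30; center_x_4 = 234; center_y_4 = 244; radius_4 = 42; px0_5 = 46; py0_5 = 388; center_x_6 = 166; radius_6 = 72; center_x_7 = 318; center_y_7 = 148; radius_7 = 56; px1_8 = 174; py1_8 = 490; center_x_9 = 170; radius_9 = 28; px1_10 = 202; py1_10 = 334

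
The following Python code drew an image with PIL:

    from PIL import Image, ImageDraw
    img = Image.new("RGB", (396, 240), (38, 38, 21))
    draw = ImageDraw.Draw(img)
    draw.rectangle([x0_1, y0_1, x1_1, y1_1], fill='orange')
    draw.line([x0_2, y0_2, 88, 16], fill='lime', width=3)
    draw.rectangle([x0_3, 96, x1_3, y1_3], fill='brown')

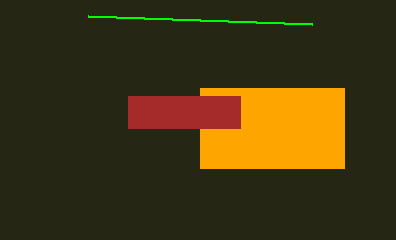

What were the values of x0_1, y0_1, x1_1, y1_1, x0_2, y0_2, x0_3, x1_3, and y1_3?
x0_1 = 200; y0_1 = 88; x1_1 = 344; y1_1 = 168; x0_2 = 312; y0_2 = 24; x0_3 = 128; x1_3 = 240; y1_3 = 128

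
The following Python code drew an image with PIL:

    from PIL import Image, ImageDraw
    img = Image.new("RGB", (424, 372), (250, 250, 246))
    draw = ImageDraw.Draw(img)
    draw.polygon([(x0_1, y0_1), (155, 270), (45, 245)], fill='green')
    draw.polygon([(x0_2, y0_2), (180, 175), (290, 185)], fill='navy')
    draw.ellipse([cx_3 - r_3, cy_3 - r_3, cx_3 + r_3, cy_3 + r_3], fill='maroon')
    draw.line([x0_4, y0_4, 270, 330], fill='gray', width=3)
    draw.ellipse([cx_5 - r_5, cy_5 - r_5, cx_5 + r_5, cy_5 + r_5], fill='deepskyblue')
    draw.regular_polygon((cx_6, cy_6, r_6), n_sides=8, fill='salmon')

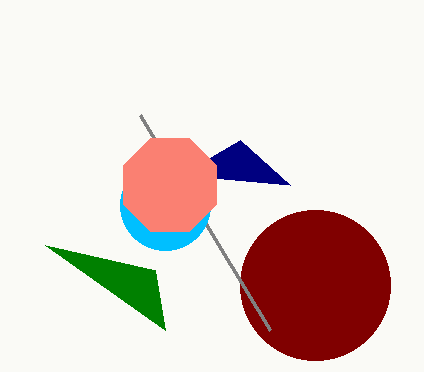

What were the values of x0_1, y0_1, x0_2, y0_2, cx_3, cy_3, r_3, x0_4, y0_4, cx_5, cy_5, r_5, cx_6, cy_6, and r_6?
x0_1 = 165; y0_1 = 330; x0_2 = 240; y0_2 = 140; cx_3 = 315; cy_3 = 285; r_3 = 75; x0_4 = 140; y0_4 = 115; cx_5 = 165; cy_5 = 205; r_5 = 45; cx_6 = 170; cy_6 = 185; r_6 = 50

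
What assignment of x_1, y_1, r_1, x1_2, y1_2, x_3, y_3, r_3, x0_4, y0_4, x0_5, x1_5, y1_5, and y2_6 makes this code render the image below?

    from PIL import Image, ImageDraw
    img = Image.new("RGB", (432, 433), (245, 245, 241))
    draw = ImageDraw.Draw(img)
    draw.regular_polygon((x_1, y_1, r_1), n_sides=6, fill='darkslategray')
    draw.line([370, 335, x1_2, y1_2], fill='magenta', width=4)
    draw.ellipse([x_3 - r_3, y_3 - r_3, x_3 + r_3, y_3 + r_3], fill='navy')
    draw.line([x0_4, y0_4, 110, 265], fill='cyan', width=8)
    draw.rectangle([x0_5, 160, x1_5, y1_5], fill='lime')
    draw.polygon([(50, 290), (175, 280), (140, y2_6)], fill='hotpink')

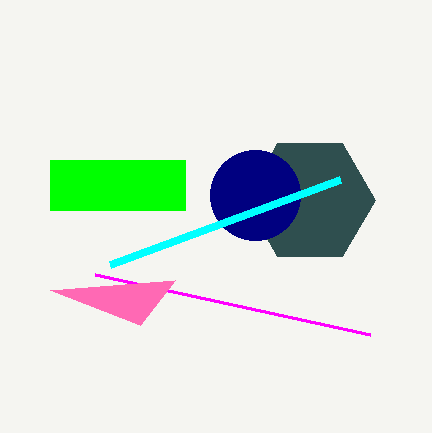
x_1 = 310, y_1 = 200, r_1 = 65, x1_2 = 95, y1_2 = 275, x_3 = 255, y_3 = 195, r_3 = 45, x0_4 = 340, y0_4 = 180, x0_5 = 50, x1_5 = 185, y1_5 = 210, y2_6 = 325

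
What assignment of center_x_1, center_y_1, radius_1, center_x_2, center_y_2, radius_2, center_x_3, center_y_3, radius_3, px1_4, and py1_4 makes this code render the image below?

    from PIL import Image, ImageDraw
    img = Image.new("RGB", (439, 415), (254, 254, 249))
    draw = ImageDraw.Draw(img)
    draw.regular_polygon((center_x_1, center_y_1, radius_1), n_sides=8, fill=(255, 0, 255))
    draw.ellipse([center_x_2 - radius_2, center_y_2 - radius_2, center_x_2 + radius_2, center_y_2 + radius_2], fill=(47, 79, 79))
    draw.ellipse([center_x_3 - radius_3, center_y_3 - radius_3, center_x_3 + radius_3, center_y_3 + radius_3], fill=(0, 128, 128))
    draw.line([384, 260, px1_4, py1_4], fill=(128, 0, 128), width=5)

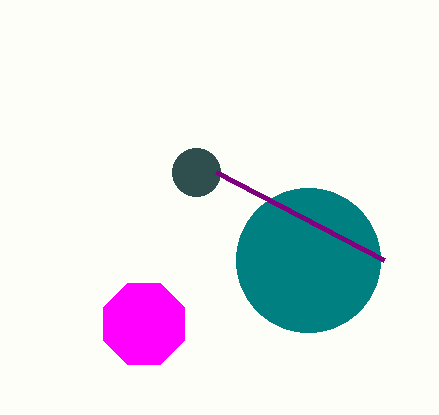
center_x_1 = 144; center_y_1 = 324; radius_1 = 44; center_x_2 = 196; center_y_2 = 172; radius_2 = 24; center_x_3 = 308; center_y_3 = 260; radius_3 = 72; px1_4 = 216; py1_4 = 172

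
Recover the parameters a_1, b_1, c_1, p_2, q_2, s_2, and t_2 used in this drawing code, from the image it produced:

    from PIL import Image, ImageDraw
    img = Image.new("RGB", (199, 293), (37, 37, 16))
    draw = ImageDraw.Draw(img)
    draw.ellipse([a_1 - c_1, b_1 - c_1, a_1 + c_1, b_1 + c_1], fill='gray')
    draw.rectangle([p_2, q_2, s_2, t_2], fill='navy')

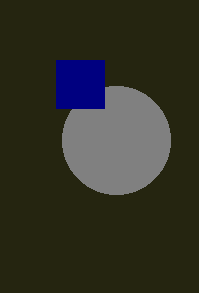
a_1 = 116, b_1 = 140, c_1 = 54, p_2 = 56, q_2 = 60, s_2 = 104, t_2 = 108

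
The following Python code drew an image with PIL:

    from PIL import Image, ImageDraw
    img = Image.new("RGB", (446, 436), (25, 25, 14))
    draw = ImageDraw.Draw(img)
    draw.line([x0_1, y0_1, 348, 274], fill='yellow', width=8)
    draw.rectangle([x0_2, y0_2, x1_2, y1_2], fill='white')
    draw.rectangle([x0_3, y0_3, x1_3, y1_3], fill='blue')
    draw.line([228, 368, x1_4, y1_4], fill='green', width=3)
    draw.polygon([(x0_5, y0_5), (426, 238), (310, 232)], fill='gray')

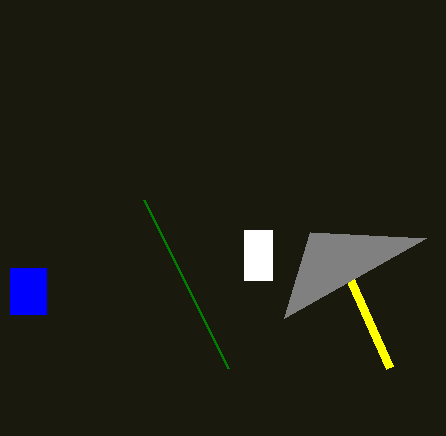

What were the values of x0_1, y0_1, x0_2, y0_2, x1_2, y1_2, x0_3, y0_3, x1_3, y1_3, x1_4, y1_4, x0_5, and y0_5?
x0_1 = 390, y0_1 = 368, x0_2 = 244, y0_2 = 230, x1_2 = 272, y1_2 = 280, x0_3 = 10, y0_3 = 268, x1_3 = 46, y1_3 = 314, x1_4 = 144, y1_4 = 200, x0_5 = 284, y0_5 = 318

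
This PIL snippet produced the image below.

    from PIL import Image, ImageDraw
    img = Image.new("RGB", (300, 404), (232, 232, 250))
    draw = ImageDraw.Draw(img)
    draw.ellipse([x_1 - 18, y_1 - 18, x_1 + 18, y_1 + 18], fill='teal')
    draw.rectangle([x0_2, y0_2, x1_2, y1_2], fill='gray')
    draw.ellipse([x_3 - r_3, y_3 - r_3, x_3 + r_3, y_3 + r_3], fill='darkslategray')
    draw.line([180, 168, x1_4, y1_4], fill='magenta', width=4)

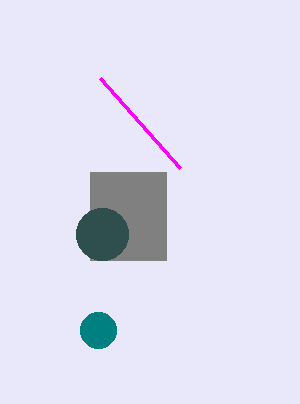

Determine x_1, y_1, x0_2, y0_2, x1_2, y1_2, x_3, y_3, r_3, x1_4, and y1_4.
x_1 = 98; y_1 = 330; x0_2 = 90; y0_2 = 172; x1_2 = 166; y1_2 = 260; x_3 = 102; y_3 = 234; r_3 = 26; x1_4 = 100; y1_4 = 78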